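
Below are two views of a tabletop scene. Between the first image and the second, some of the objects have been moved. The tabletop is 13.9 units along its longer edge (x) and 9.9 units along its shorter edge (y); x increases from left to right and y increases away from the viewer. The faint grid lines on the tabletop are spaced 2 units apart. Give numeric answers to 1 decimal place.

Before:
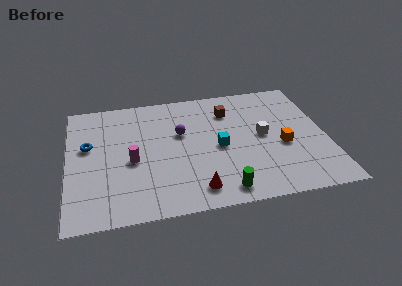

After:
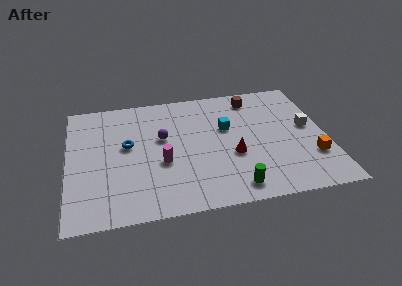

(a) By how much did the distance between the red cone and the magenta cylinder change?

-0.5

Before: roughly 4.3 units apart; after: 3.8. That's 0.5 units closer together.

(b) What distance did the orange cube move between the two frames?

1.9

The orange cube moved from about (11.5, 4.1) to (13.0, 2.9), a distance of √(1.5² + 1.2²) ≈ 1.9.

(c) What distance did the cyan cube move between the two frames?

1.6

From (8.1, 4.6) to (8.6, 6.1), the cyan cube covered √(0.5² + 1.5²) ≈ 1.6 units.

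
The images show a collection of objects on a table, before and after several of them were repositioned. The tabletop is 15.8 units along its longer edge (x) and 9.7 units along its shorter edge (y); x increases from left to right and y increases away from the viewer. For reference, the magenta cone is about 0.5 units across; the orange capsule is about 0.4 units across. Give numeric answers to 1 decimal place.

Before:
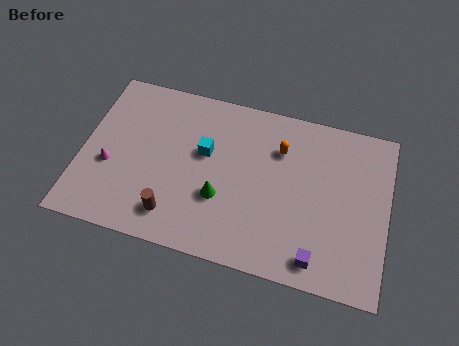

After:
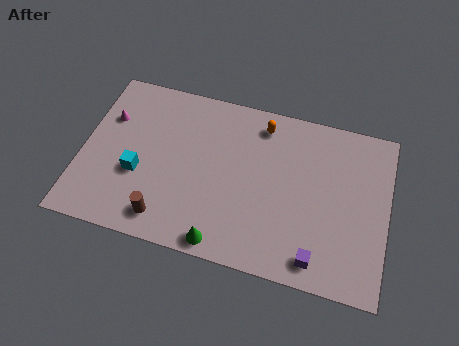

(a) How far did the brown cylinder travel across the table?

0.5

The brown cylinder was near (5.0, 1.8) before and (4.6, 1.5) after, so it travelled √(0.4² + 0.3²) ≈ 0.5 units.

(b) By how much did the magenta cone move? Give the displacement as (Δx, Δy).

(-0.3, 2.8)

The magenta cone started near (1.5, 3.8) and ended near (1.2, 6.6).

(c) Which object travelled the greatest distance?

the cyan cube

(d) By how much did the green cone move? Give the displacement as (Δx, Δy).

(0.3, -2.5)

The green cone started near (7.3, 3.4) and ended near (7.6, 0.9).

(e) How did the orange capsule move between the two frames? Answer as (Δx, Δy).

(-1.0, 1.2)

From the two frames, the orange capsule sits at roughly (10.1, 7.0) before and (9.1, 8.2) after.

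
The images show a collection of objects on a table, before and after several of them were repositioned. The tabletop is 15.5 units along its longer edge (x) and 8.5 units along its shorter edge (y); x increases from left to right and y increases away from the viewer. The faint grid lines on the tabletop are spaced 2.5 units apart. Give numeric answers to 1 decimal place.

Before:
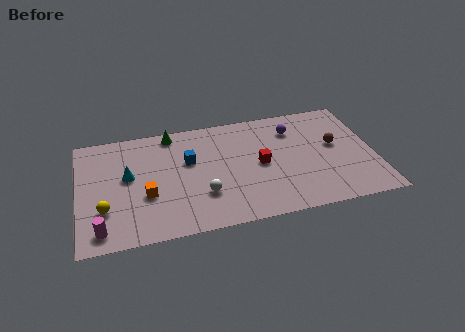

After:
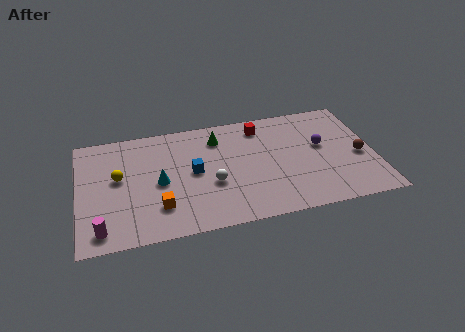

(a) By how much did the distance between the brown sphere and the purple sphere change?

-0.5

The distance was about 2.7 in the first image and 2.2 in the second, so they moved 0.5 units closer together.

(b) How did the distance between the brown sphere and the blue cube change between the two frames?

+1.0

Before: roughly 7.7 units apart; after: 8.7. That's 1.0 units further apart.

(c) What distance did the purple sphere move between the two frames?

2.1

From (11.4, 6.5) to (12.8, 4.9), the purple sphere covered √(1.4² + 1.6²) ≈ 2.1 units.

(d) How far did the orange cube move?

1.2

From (3.5, 3.2) to (4.1, 2.2), the orange cube covered √(0.6² + 1.0²) ≈ 1.2 units.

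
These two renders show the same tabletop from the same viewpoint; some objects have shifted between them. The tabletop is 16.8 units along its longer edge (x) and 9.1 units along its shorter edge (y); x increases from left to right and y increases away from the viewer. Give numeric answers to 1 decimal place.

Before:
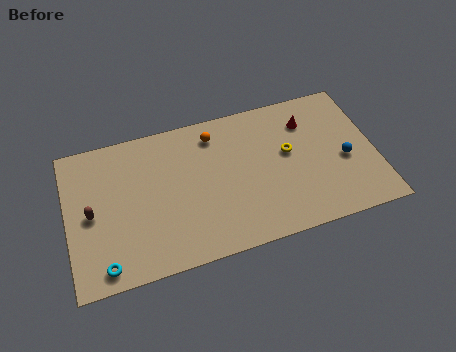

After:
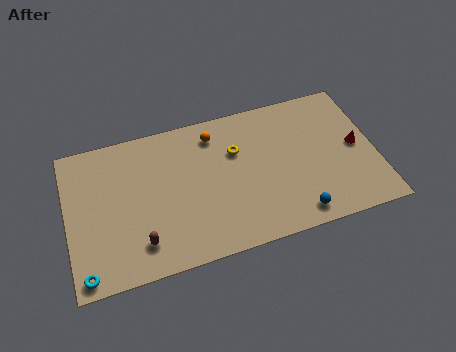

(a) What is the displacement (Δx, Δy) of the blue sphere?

(-2.9, -2.7)

From the two frames, the blue sphere sits at roughly (15.1, 3.9) before and (12.2, 1.2) after.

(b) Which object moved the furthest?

the blue sphere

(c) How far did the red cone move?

3.4

From (13.3, 6.9) to (15.8, 4.6), the red cone covered √(2.5² + 2.3²) ≈ 3.4 units.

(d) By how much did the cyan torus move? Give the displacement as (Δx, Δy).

(-1.0, -0.2)

The cyan torus started near (1.8, 1.1) and ended near (0.8, 0.9).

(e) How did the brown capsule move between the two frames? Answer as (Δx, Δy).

(2.5, -2.5)

The brown capsule was at about (1.3, 4.4) and moved to about (3.8, 1.9).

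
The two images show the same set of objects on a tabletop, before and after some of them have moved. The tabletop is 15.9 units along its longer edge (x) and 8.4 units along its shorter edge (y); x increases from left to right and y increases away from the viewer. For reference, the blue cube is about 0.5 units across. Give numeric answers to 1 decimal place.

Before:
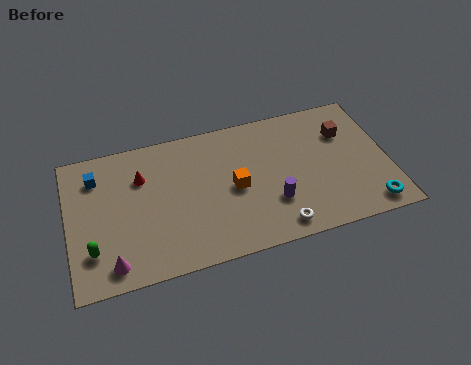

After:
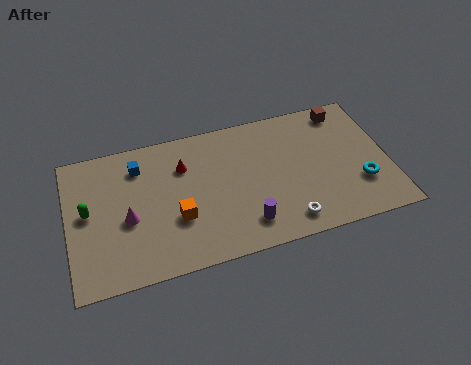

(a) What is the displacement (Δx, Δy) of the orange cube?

(-2.9, -1.0)

The orange cube was at about (8.2, 4.0) and moved to about (5.3, 3.0).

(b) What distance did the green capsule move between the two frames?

2.3

The green capsule was near (1.1, 2.2) before and (1.0, 4.5) after, so it travelled √(0.1² + 2.3²) ≈ 2.3 units.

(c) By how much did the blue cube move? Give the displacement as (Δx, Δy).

(2.1, 0.1)

From the two frames, the blue cube sits at roughly (1.5, 6.5) before and (3.6, 6.6) after.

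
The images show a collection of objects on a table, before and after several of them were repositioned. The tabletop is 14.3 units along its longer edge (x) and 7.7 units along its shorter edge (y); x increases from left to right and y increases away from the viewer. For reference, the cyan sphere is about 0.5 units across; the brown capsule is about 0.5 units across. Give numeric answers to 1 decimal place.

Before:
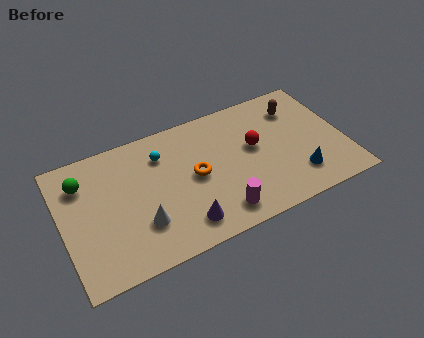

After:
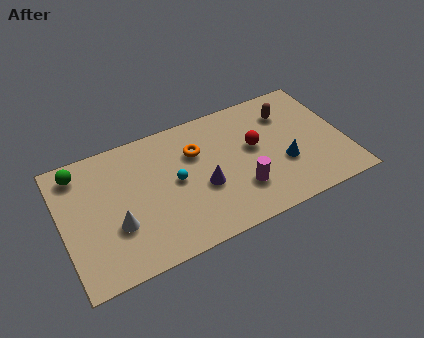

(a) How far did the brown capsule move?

0.5

The brown capsule moved from about (12.2, 5.9) to (11.7, 5.8), a distance of √(0.5² + 0.1²) ≈ 0.5.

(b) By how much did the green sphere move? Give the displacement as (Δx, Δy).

(-0.1, 0.7)

From the two frames, the green sphere sits at roughly (1.2, 5.8) before and (1.1, 6.5) after.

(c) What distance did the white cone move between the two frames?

1.3

The white cone was near (3.8, 2.3) before and (2.6, 2.7) after, so it travelled √(1.2² + 0.4²) ≈ 1.3 units.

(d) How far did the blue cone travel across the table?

1.2

From (11.7, 1.8) to (11.1, 2.8), the blue cone covered √(0.6² + 1.0²) ≈ 1.2 units.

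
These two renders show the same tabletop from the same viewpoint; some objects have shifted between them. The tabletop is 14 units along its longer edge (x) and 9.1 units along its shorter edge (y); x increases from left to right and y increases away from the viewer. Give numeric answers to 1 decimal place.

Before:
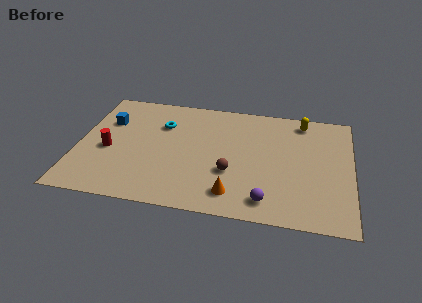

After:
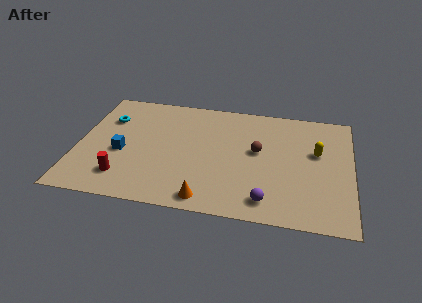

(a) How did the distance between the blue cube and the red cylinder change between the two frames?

-0.4

Before: roughly 2.3 units apart; after: 1.9. That's 0.4 units closer together.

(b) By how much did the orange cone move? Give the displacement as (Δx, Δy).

(-1.3, -0.6)

The orange cone was at about (8.1, 1.6) and moved to about (6.8, 1.0).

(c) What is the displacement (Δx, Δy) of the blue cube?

(0.9, -2.4)

From the two frames, the blue cube sits at roughly (1.4, 6.2) before and (2.3, 3.8) after.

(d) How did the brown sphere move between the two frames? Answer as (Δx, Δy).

(1.3, 1.9)

The brown sphere was at about (7.9, 3.2) and moved to about (9.2, 5.1).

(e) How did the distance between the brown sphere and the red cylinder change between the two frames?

+1.1

The distance was about 6.3 in the first image and 7.4 in the second, so they moved 1.1 units further apart.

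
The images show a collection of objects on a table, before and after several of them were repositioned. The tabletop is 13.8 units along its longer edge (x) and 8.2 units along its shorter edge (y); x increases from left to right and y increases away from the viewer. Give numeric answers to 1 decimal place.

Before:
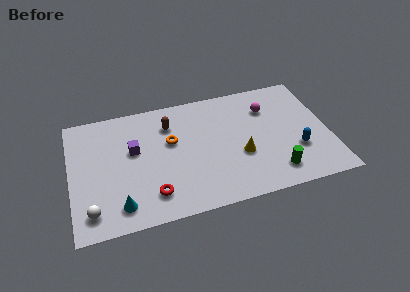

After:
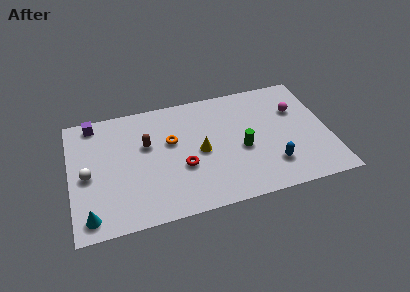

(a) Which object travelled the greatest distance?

the purple cube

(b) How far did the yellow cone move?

2.2

The yellow cone was near (9.0, 3.1) before and (6.9, 3.9) after, so it travelled √(2.1² + 0.8²) ≈ 2.2 units.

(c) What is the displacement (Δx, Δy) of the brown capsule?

(-1.3, -1.1)

The brown capsule was at about (5.4, 6.2) and moved to about (4.1, 5.1).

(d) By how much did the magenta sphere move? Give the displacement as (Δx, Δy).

(1.5, -0.5)

The magenta sphere was at about (10.7, 6.0) and moved to about (12.2, 5.5).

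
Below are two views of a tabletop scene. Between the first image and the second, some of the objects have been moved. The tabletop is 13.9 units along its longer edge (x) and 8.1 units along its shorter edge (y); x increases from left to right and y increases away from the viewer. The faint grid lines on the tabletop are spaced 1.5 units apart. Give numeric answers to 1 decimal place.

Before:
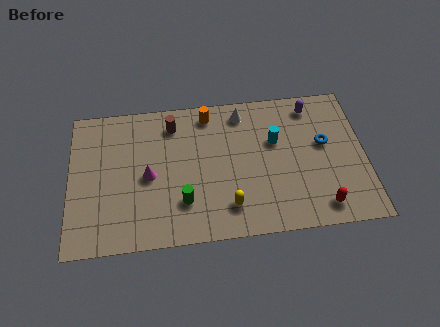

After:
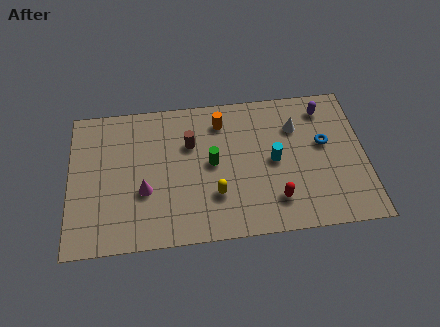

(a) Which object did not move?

the blue torus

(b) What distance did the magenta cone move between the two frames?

0.8

The magenta cone was near (3.7, 3.8) before and (3.5, 3.0) after, so it travelled √(0.2² + 0.8²) ≈ 0.8 units.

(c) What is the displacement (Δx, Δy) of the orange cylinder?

(0.6, -0.5)

The orange cylinder was at about (6.6, 7.0) and moved to about (7.2, 6.5).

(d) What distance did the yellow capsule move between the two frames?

0.9

The yellow capsule was near (7.4, 1.7) before and (6.8, 2.4) after, so it travelled √(0.6² + 0.7²) ≈ 0.9 units.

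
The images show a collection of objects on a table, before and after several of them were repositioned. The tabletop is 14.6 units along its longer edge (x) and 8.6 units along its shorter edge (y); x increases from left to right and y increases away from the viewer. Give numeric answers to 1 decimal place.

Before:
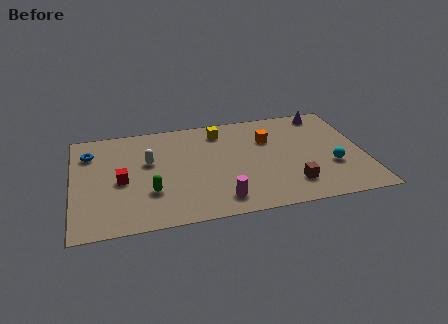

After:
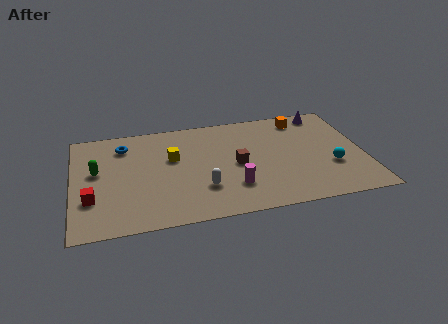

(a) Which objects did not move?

the purple cone and the cyan sphere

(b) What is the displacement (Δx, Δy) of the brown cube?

(-2.6, 2.2)

From the two frames, the brown cube sits at roughly (10.8, 1.9) before and (8.2, 4.1) after.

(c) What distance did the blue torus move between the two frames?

1.7

The blue torus moved from about (0.9, 6.5) to (2.6, 6.8), a distance of √(1.7² + 0.3²) ≈ 1.7.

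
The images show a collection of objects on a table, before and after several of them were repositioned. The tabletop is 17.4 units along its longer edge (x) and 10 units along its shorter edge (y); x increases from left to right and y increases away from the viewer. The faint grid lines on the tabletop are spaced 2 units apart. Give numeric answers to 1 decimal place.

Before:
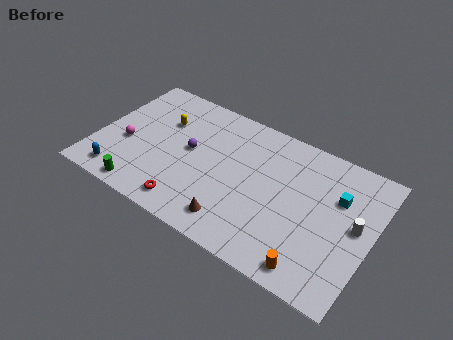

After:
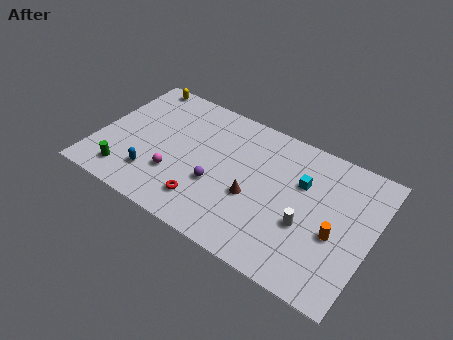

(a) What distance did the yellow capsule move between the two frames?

3.2

The yellow capsule moved from about (3.8, 6.8) to (1.7, 9.2), a distance of √(2.1² + 2.4²) ≈ 3.2.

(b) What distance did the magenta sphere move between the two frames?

3.4

The magenta sphere was near (1.9, 4.0) before and (5.2, 3.1) after, so it travelled √(3.3² + 0.9²) ≈ 3.4 units.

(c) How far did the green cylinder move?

1.4

The green cylinder moved from about (3.5, 1.0) to (2.3, 1.7), a distance of √(1.2² + 0.7²) ≈ 1.4.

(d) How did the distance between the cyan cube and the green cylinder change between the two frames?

-1.3

Before: roughly 12.9 units apart; after: 11.6. That's 1.3 units closer together.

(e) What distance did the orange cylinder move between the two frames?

3.1

The orange cylinder was near (14.3, 1.2) before and (15.3, 4.1) after, so it travelled √(1.0² + 2.9²) ≈ 3.1 units.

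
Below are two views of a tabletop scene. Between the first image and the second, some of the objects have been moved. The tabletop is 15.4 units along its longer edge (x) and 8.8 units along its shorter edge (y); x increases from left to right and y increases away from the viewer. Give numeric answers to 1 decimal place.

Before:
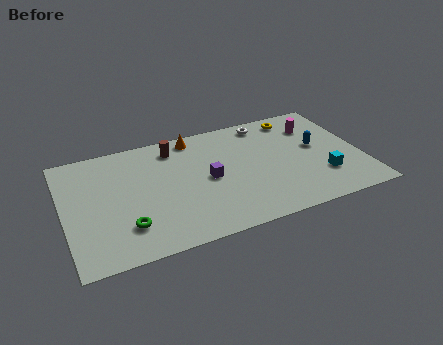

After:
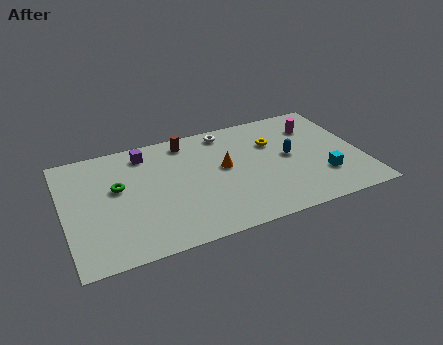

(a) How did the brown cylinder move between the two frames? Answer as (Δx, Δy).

(0.7, 0.3)

The brown cylinder was at about (5.9, 7.3) and moved to about (6.6, 7.6).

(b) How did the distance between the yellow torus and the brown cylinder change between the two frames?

-1.8

They were about 6.5 units apart before and 4.7 after — 1.8 units closer together.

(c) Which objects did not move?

the cyan cube and the magenta cylinder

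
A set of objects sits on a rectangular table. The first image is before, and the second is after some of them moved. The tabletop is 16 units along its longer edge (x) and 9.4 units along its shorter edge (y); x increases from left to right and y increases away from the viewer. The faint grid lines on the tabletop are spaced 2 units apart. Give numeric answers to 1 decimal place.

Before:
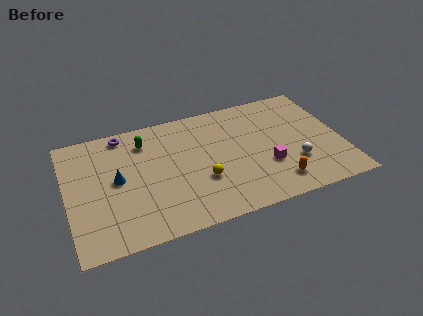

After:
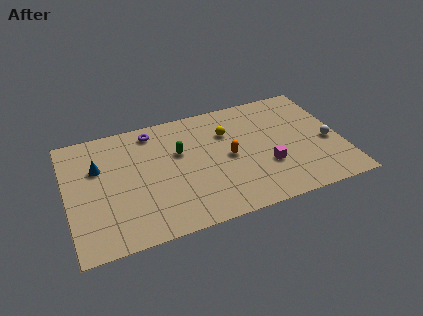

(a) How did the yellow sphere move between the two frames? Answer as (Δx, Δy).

(1.8, 3.3)

From the two frames, the yellow sphere sits at roughly (7.7, 3.3) before and (9.5, 6.6) after.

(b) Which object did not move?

the magenta cube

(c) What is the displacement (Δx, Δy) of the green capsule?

(1.9, -1.5)

The green capsule started near (4.7, 7.4) and ended near (6.6, 5.9).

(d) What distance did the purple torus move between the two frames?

1.7

From (3.5, 8.4) to (5.2, 8.1), the purple torus covered √(1.7² + 0.3²) ≈ 1.7 units.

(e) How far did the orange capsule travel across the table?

3.8

The orange capsule moved from about (11.9, 1.7) to (9.4, 4.6), a distance of √(2.5² + 2.9²) ≈ 3.8.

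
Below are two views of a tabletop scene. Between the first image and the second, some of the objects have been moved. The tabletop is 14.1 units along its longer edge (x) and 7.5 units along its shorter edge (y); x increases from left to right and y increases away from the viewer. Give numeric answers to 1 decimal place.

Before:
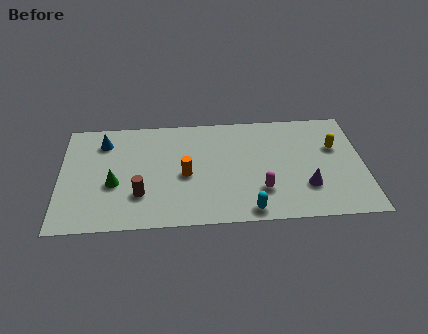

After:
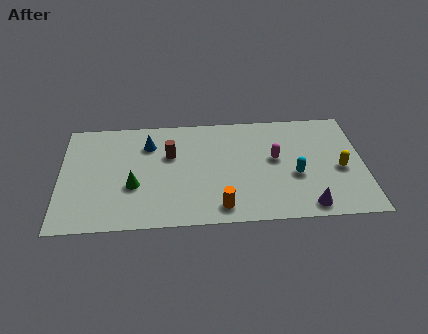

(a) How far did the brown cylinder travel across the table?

3.0

The brown cylinder was near (3.7, 2.2) before and (5.1, 4.8) after, so it travelled √(1.4² + 2.6²) ≈ 3.0 units.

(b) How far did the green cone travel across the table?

0.9

The green cone was near (2.5, 3.0) before and (3.4, 2.8) after, so it travelled √(0.9² + 0.2²) ≈ 0.9 units.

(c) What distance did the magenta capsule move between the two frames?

2.2

The magenta capsule moved from about (9.3, 2.1) to (10.0, 4.2), a distance of √(0.7² + 2.1²) ≈ 2.2.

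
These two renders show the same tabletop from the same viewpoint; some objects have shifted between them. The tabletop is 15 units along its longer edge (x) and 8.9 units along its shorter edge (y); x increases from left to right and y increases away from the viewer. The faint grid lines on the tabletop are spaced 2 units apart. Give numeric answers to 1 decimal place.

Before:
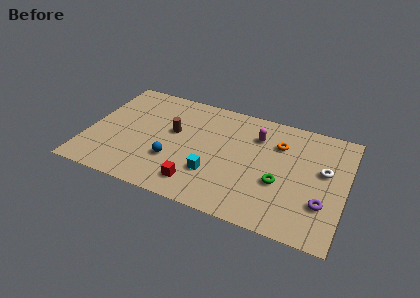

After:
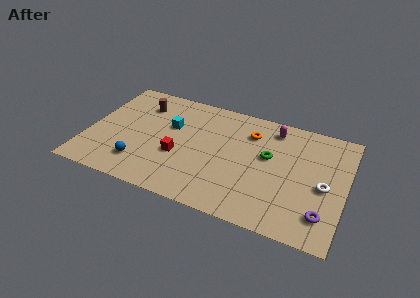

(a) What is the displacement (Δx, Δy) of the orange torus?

(-1.7, 0.3)

The orange torus started near (11.0, 6.4) and ended near (9.3, 6.7).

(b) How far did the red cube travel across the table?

2.2

The red cube was near (6.7, 1.6) before and (5.4, 3.4) after, so it travelled √(1.3² + 1.8²) ≈ 2.2 units.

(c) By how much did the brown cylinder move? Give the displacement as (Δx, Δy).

(-2.1, 1.6)

The brown cylinder was at about (4.9, 5.2) and moved to about (2.8, 6.8).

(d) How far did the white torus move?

1.2

The white torus moved from about (13.7, 5.2) to (13.8, 4.0), a distance of √(0.1² + 1.2²) ≈ 1.2.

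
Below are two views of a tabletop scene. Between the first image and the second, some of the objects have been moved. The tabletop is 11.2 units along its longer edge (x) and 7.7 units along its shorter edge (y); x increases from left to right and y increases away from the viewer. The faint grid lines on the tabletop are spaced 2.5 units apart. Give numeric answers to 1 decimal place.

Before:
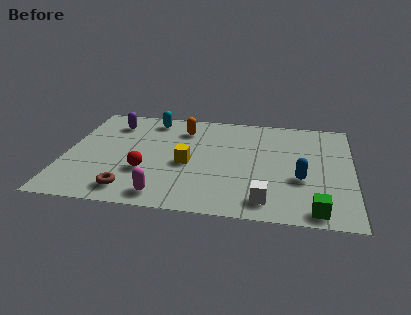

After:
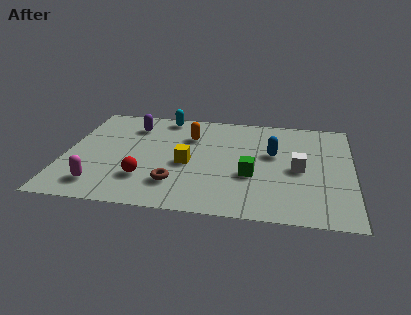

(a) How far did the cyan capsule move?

0.6

The cyan capsule was near (3.2, 6.6) before and (3.7, 6.9) after, so it travelled √(0.5² + 0.3²) ≈ 0.6 units.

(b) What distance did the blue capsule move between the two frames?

2.0

The blue capsule was near (9.2, 2.9) before and (8.1, 4.6) after, so it travelled √(1.1² + 1.7²) ≈ 2.0 units.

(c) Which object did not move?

the yellow cube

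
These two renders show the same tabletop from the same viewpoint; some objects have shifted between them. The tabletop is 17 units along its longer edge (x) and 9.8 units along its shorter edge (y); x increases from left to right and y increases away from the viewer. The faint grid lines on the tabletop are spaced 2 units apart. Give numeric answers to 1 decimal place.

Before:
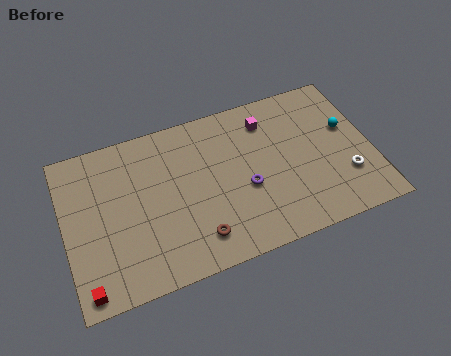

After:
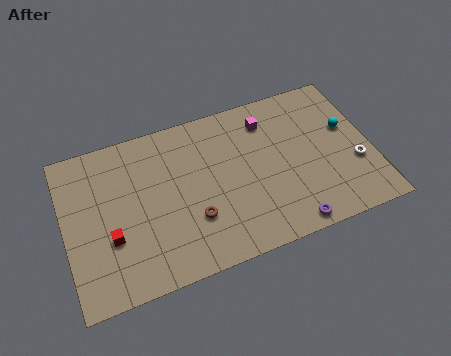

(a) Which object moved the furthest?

the purple torus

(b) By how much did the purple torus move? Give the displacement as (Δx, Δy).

(2.1, -3.1)

The purple torus started near (9.9, 4.0) and ended near (12.0, 0.9).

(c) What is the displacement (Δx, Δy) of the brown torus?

(-0.1, 1.2)

The brown torus was at about (7.0, 1.9) and moved to about (6.9, 3.1).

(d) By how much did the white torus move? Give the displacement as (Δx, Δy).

(0.6, 0.6)

The white torus was at about (15.4, 2.9) and moved to about (16.0, 3.5).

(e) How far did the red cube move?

2.9

The red cube was near (0.9, 1.0) before and (2.4, 3.5) after, so it travelled √(1.5² + 2.5²) ≈ 2.9 units.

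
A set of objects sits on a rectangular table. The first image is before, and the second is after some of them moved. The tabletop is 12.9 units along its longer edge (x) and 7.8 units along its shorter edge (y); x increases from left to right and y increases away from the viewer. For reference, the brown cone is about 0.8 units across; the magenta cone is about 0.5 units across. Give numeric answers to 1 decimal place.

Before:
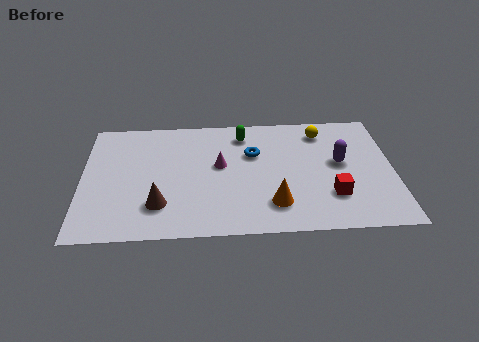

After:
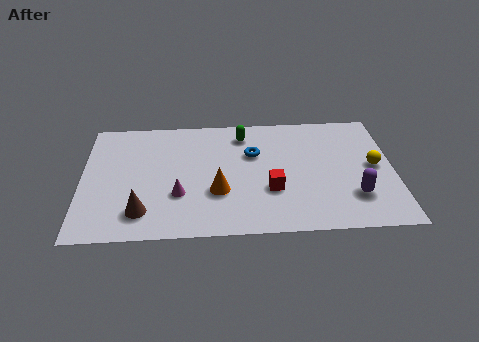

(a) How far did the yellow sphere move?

3.2

From (10.0, 6.4) to (12.1, 4.0), the yellow sphere covered √(2.1² + 2.4²) ≈ 3.2 units.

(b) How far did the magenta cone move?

2.5

The magenta cone moved from about (5.7, 4.4) to (4.0, 2.6), a distance of √(1.7² + 1.8²) ≈ 2.5.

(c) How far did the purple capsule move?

2.3

The purple capsule was near (10.7, 4.3) before and (11.2, 2.1) after, so it travelled √(0.5² + 2.2²) ≈ 2.3 units.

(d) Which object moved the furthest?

the yellow sphere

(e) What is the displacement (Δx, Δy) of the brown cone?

(-0.7, -0.4)

The brown cone was at about (3.2, 2.0) and moved to about (2.5, 1.6).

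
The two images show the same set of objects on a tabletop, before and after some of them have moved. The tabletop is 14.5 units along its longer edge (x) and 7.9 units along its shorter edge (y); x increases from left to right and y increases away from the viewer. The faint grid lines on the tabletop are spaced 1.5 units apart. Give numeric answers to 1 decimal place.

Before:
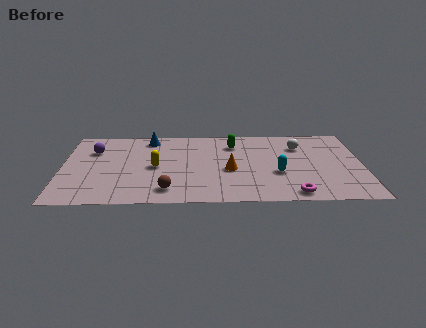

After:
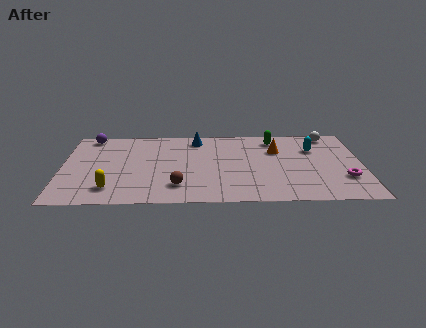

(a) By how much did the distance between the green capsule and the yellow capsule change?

+4.9

Before: roughly 4.4 units apart; after: 9.3. That's 4.9 units further apart.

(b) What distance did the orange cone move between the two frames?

3.0

The orange cone was near (8.1, 3.4) before and (10.4, 5.4) after, so it travelled √(2.3² + 2.0²) ≈ 3.0 units.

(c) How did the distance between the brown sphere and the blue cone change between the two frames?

-0.5

They were about 5.5 units apart before and 5.0 after — 0.5 units closer together.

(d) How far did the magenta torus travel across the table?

2.9

The magenta torus moved from about (11.1, 0.9) to (13.6, 2.4), a distance of √(2.5² + 1.5²) ≈ 2.9.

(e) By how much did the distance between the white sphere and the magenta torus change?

-0.3

They were about 4.9 units apart before and 4.6 after — 0.3 units closer together.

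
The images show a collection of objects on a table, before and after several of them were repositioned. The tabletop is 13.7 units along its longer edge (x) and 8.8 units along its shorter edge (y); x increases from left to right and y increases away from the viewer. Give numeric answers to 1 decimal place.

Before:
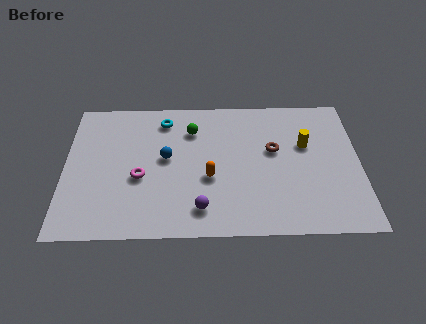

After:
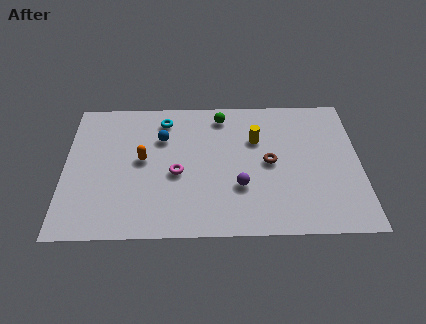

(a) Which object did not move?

the cyan torus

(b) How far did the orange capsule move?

3.3

The orange capsule moved from about (6.7, 3.5) to (3.6, 4.7), a distance of √(3.1² + 1.2²) ≈ 3.3.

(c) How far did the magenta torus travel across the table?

1.7

The magenta torus was near (3.5, 3.6) before and (5.2, 3.8) after, so it travelled √(1.7² + 0.2²) ≈ 1.7 units.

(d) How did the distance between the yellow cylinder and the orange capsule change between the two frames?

+0.5

The distance was about 4.9 in the first image and 5.4 in the second, so they moved 0.5 units further apart.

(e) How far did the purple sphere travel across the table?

2.2

From (6.3, 1.6) to (8.1, 2.9), the purple sphere covered √(1.8² + 1.3²) ≈ 2.2 units.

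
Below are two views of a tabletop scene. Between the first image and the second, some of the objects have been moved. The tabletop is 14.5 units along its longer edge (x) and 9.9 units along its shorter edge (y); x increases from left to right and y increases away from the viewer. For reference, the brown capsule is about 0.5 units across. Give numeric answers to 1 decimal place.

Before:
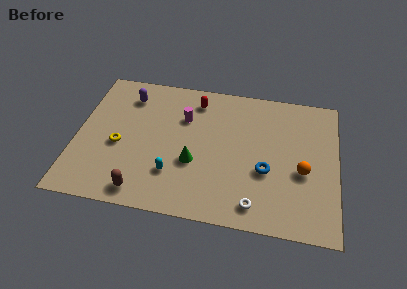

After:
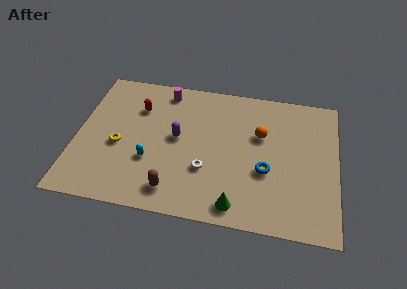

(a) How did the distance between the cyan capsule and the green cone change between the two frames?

+3.9

The distance was about 1.5 in the first image and 5.4 in the second, so they moved 3.9 units further apart.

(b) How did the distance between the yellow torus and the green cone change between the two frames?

+3.1

Before: roughly 4.2 units apart; after: 7.3. That's 3.1 units further apart.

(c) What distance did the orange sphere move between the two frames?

3.3

The orange sphere was near (12.6, 4.1) before and (10.2, 6.3) after, so it travelled √(2.4² + 2.2²) ≈ 3.3 units.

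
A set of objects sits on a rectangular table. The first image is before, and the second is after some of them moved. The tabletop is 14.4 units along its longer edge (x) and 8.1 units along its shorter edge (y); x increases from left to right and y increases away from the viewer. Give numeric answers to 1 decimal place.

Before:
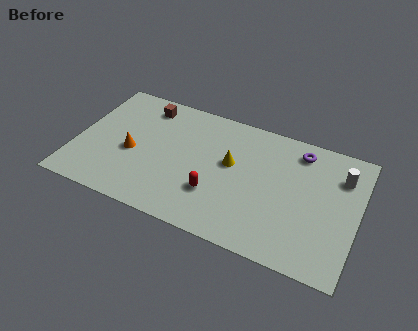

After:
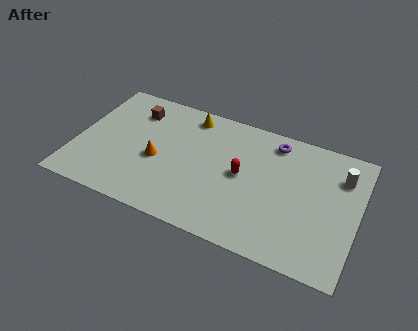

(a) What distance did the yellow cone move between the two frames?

3.3

From (7.9, 4.7) to (5.5, 7.0), the yellow cone covered √(2.4² + 2.3²) ≈ 3.3 units.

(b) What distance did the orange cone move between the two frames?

1.3

The orange cone moved from about (2.9, 3.5) to (4.2, 3.5), a distance of √(1.3² + 0.0²) ≈ 1.3.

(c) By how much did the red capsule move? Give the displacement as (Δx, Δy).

(1.2, 1.7)

From the two frames, the red capsule sits at roughly (7.3, 2.5) before and (8.5, 4.2) after.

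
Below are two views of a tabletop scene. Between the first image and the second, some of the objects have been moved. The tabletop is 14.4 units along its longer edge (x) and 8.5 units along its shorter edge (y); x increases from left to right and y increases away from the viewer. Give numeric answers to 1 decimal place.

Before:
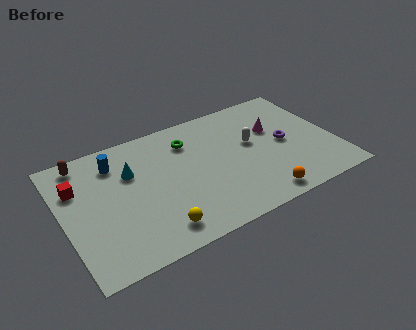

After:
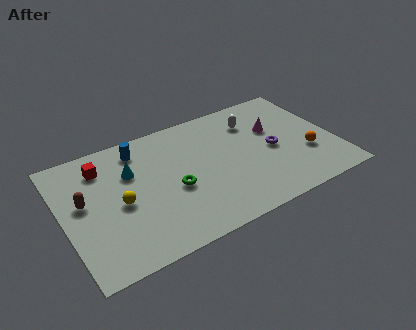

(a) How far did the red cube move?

1.6

From (0.9, 5.9) to (2.3, 6.7), the red cube covered √(1.4² + 0.8²) ≈ 1.6 units.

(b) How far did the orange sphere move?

3.5

The orange sphere was near (9.9, 1.0) before and (12.8, 2.9) after, so it travelled √(2.9² + 1.9²) ≈ 3.5 units.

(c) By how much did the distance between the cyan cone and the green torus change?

-0.4

They were about 3.3 units apart before and 2.9 after — 0.4 units closer together.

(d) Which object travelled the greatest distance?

the orange sphere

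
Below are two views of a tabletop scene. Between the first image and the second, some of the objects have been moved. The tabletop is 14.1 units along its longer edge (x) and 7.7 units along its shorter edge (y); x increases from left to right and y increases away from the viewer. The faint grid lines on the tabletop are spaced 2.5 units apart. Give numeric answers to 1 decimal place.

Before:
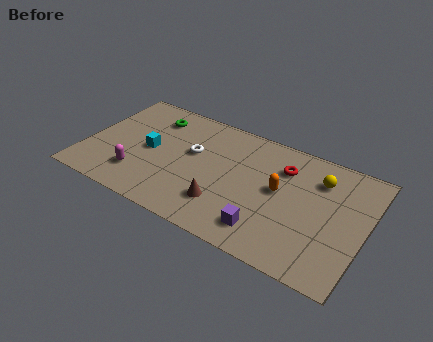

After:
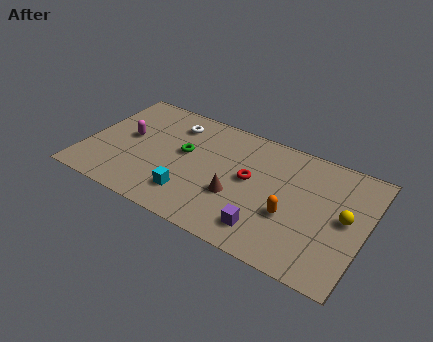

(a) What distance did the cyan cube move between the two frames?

3.1

From (3.2, 3.8) to (5.6, 1.8), the cyan cube covered √(2.4² + 2.0²) ≈ 3.1 units.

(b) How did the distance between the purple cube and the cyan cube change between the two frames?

-2.8

They were about 6.7 units apart before and 3.9 after — 2.8 units closer together.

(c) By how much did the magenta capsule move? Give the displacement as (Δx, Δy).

(-0.9, 2.3)

The magenta capsule was at about (2.9, 1.9) and moved to about (2.0, 4.2).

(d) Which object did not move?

the purple cube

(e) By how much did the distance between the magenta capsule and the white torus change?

-0.8

The distance was about 3.6 in the first image and 2.8 in the second, so they moved 0.8 units closer together.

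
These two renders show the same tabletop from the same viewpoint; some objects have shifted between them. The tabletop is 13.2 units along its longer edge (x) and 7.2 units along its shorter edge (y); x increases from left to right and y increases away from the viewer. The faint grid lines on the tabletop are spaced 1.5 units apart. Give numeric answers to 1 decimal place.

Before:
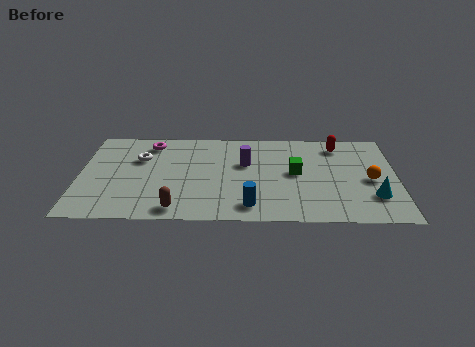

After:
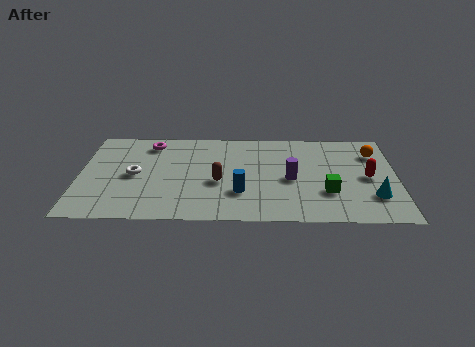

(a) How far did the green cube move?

2.0

The green cube was near (9.0, 3.8) before and (10.3, 2.3) after, so it travelled √(1.3² + 1.5²) ≈ 2.0 units.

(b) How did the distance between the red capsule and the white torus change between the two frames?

+1.3

The distance was about 8.4 in the first image and 9.7 in the second, so they moved 1.3 units further apart.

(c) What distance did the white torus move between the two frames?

1.3

The white torus was near (2.5, 4.8) before and (2.3, 3.5) after, so it travelled √(0.2² + 1.3²) ≈ 1.3 units.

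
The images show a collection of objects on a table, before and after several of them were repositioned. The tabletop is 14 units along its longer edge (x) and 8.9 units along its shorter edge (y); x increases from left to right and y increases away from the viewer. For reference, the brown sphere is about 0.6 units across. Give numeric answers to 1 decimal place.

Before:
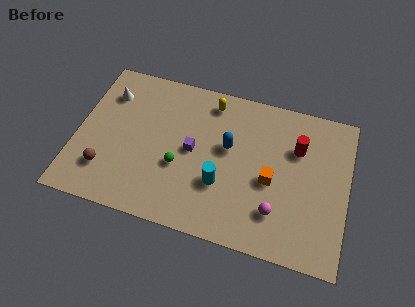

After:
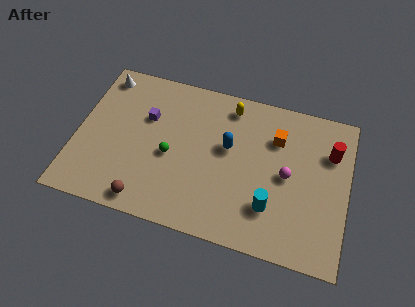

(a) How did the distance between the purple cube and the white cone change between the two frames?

-2.0

Before: roughly 5.1 units apart; after: 3.1. That's 2.0 units closer together.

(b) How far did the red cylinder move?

1.7

The red cylinder was near (11.3, 6.1) before and (13.0, 6.3) after, so it travelled √(1.7² + 0.2²) ≈ 1.7 units.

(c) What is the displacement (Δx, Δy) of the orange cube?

(0.1, 2.5)

The orange cube was at about (10.1, 3.9) and moved to about (10.2, 6.4).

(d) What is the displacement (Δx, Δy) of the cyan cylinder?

(2.6, -0.6)

The cyan cylinder started near (7.6, 3.0) and ended near (10.2, 2.4).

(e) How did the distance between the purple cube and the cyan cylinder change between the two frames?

+5.3

Before: roughly 2.2 units apart; after: 7.5. That's 5.3 units further apart.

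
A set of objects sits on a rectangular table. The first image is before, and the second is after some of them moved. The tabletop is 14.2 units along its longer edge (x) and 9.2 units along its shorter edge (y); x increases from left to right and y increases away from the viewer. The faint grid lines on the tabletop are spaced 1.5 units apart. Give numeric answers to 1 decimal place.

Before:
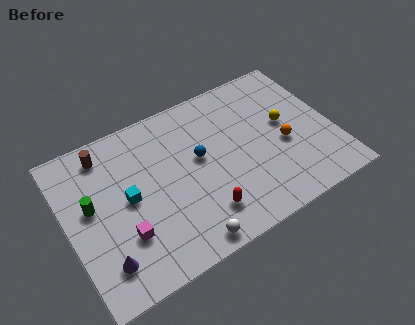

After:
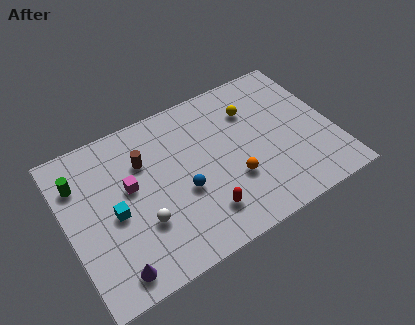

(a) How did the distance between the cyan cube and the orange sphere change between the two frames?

-2.0

They were about 8.3 units apart before and 6.3 after — 2.0 units closer together.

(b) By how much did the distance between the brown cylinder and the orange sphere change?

-4.5

The distance was about 9.9 in the first image and 5.4 in the second, so they moved 4.5 units closer together.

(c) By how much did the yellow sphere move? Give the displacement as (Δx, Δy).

(-1.6, 1.6)

The yellow sphere was at about (11.8, 5.1) and moved to about (10.2, 6.7).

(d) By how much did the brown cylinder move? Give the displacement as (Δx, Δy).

(1.9, -1.4)

From the two frames, the brown cylinder sits at roughly (2.4, 7.8) before and (4.3, 6.4) after.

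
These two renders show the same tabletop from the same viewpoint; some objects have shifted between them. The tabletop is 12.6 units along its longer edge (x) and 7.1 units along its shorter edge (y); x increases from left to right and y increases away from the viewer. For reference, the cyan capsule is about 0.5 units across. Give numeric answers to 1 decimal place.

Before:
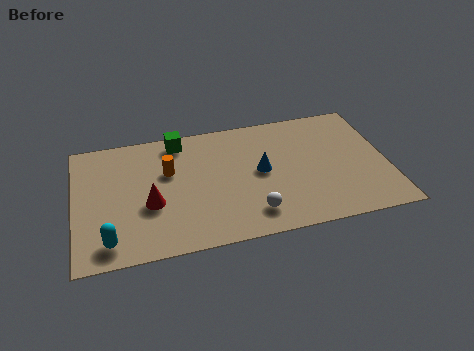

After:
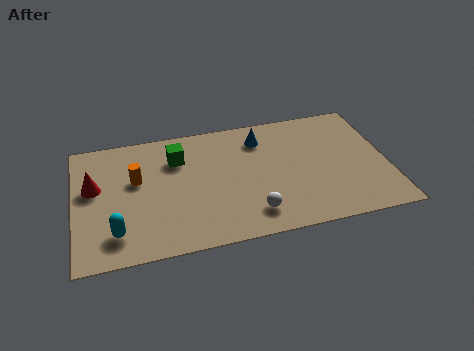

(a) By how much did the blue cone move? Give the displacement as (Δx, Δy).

(0.1, 1.9)

The blue cone was at about (7.5, 3.7) and moved to about (7.6, 5.6).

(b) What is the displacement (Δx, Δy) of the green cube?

(-0.1, -1.0)

The green cube started near (4.3, 6.2) and ended near (4.2, 5.2).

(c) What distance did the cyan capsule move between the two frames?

0.5

From (1.3, 1.1) to (1.6, 1.5), the cyan capsule covered √(0.3² + 0.4²) ≈ 0.5 units.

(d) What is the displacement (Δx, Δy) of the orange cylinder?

(-1.3, -0.2)

The orange cylinder started near (3.8, 4.5) and ended near (2.5, 4.3).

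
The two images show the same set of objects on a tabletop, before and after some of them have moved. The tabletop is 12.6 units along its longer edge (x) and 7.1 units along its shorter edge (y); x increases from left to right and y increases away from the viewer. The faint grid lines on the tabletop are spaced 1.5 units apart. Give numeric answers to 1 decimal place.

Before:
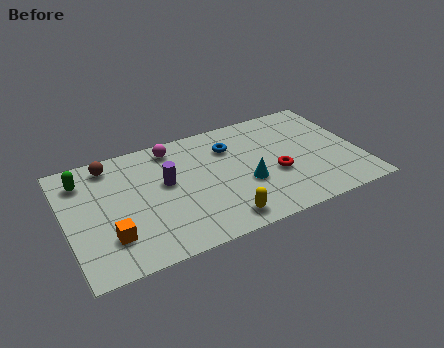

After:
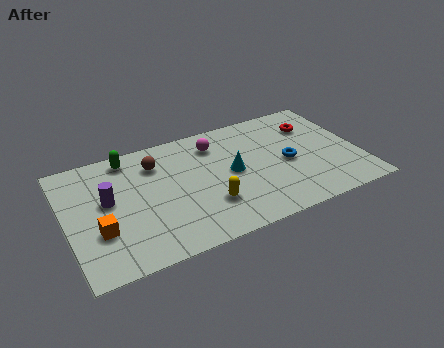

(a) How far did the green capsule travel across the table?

2.1

From (0.9, 5.6) to (2.9, 6.2), the green capsule covered √(2.0² + 0.6²) ≈ 2.1 units.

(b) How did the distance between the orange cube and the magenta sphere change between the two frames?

+1.0

The distance was about 5.2 in the first image and 6.2 in the second, so they moved 1.0 units further apart.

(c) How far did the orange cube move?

0.6

The orange cube was near (1.7, 1.9) before and (1.3, 2.4) after, so it travelled √(0.4² + 0.5²) ≈ 0.6 units.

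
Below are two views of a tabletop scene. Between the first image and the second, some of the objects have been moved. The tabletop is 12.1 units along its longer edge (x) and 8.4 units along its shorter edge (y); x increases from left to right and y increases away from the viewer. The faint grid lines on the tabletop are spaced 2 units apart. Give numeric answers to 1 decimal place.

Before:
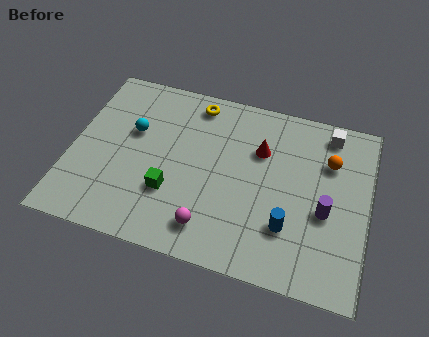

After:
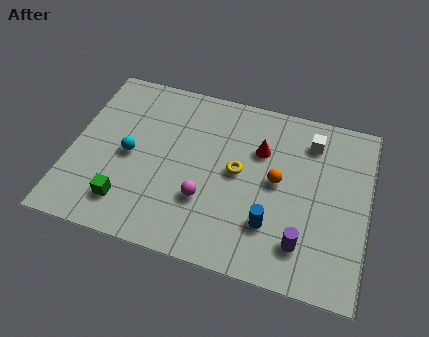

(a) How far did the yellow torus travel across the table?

3.5

From (4.8, 7.3) to (6.8, 4.4), the yellow torus covered √(2.0² + 2.9²) ≈ 3.5 units.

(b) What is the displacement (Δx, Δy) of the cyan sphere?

(0.0, -1.2)

The cyan sphere started near (2.4, 5.2) and ended near (2.4, 4.0).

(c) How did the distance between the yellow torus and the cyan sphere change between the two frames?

+1.2

They were about 3.2 units apart before and 4.4 after — 1.2 units further apart.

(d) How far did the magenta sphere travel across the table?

1.2

From (5.9, 1.5) to (5.6, 2.7), the magenta sphere covered √(0.3² + 1.2²) ≈ 1.2 units.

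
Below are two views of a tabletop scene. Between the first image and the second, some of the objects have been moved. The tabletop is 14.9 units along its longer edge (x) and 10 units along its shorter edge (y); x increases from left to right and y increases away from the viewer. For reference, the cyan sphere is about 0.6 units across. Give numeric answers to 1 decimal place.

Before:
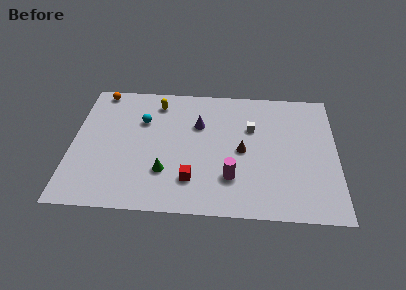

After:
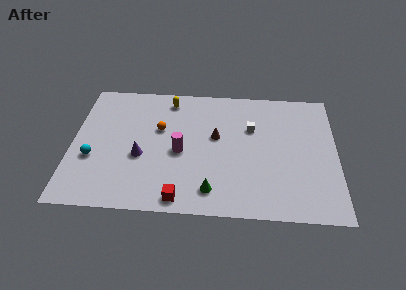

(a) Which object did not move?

the white cube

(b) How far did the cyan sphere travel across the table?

4.1

The cyan sphere moved from about (3.9, 6.8) to (1.2, 3.7), a distance of √(2.7² + 3.1²) ≈ 4.1.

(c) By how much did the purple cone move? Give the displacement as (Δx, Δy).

(-3.2, -2.7)

From the two frames, the purple cone sits at roughly (7.1, 6.7) before and (3.9, 4.0) after.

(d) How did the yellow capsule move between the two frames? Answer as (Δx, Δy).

(0.7, 0.3)

The yellow capsule started near (4.7, 8.3) and ended near (5.4, 8.6).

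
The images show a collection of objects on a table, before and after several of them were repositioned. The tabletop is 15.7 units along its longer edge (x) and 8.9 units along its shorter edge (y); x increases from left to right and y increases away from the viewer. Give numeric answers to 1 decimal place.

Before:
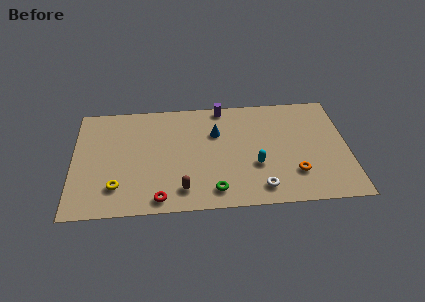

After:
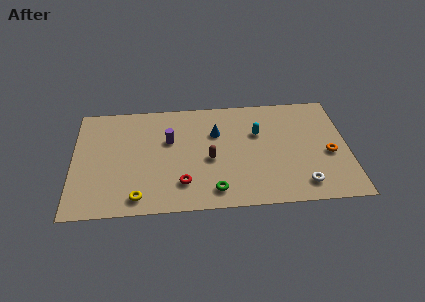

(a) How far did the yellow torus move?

1.5

From (2.5, 2.1) to (3.7, 1.2), the yellow torus covered √(1.2² + 0.9²) ≈ 1.5 units.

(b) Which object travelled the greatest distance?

the purple cylinder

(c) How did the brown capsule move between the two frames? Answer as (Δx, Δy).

(1.6, 2.3)

From the two frames, the brown capsule sits at roughly (6.2, 1.6) before and (7.8, 3.9) after.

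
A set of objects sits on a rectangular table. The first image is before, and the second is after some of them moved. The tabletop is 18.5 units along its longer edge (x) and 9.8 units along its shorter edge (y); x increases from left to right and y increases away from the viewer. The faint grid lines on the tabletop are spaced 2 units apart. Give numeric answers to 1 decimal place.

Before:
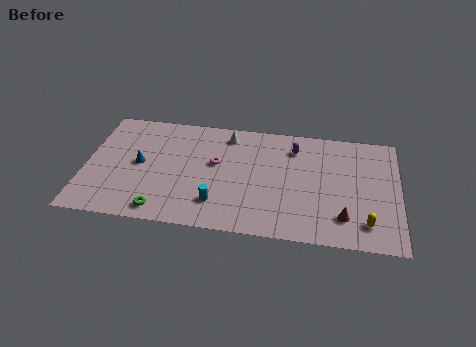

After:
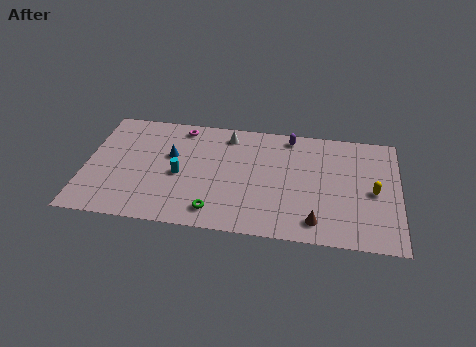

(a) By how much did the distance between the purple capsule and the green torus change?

-1.8

Before: roughly 10.0 units apart; after: 8.2. That's 1.8 units closer together.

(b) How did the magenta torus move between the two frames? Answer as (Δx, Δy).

(-2.2, 2.9)

The magenta torus was at about (7.7, 5.7) and moved to about (5.5, 8.6).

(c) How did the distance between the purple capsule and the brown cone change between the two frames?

+1.0

The distance was about 6.3 in the first image and 7.3 in the second, so they moved 1.0 units further apart.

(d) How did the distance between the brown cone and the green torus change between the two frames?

-4.7

Before: roughly 10.6 units apart; after: 5.9. That's 4.7 units closer together.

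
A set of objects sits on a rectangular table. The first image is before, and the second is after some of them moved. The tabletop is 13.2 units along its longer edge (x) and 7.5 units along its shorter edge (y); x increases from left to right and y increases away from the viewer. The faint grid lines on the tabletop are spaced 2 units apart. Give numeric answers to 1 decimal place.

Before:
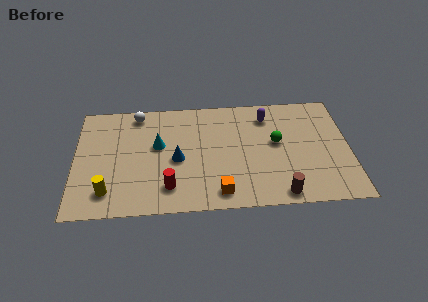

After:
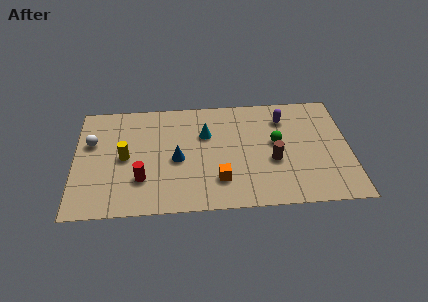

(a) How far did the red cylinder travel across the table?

1.4

The red cylinder was near (4.5, 1.6) before and (3.2, 2.2) after, so it travelled √(1.3² + 0.6²) ≈ 1.4 units.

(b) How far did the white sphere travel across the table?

2.8

From (3.0, 6.6) to (0.8, 4.8), the white sphere covered √(2.2² + 1.8²) ≈ 2.8 units.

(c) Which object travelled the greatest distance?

the white sphere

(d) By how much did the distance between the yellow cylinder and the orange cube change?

-0.5

The distance was about 5.3 in the first image and 4.8 in the second, so they moved 0.5 units closer together.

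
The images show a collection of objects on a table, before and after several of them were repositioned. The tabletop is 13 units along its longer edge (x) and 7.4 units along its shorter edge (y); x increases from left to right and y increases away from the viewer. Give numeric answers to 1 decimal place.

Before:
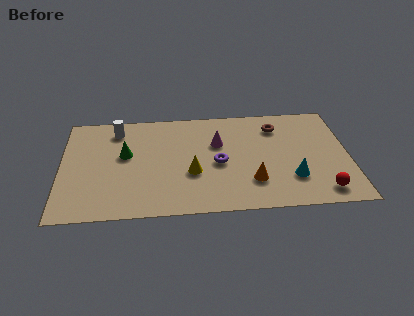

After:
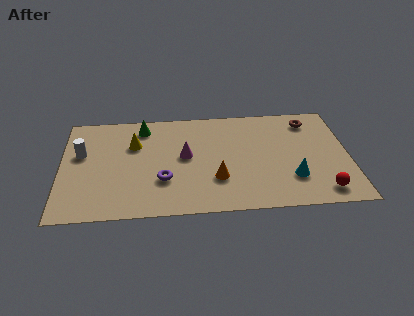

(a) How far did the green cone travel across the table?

2.1

The green cone moved from about (2.9, 4.3) to (3.7, 6.2), a distance of √(0.8² + 1.9²) ≈ 2.1.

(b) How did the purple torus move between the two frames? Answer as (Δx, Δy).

(-2.5, -1.0)

The purple torus started near (7.1, 3.4) and ended near (4.6, 2.4).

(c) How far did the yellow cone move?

3.4

The yellow cone moved from about (5.9, 2.8) to (3.3, 5.0), a distance of √(2.6² + 2.2²) ≈ 3.4.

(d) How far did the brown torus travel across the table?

1.5

From (9.8, 5.8) to (11.3, 6.1), the brown torus covered √(1.5² + 0.3²) ≈ 1.5 units.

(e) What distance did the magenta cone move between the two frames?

1.7

The magenta cone was near (7.1, 4.8) before and (5.6, 4.0) after, so it travelled √(1.5² + 0.8²) ≈ 1.7 units.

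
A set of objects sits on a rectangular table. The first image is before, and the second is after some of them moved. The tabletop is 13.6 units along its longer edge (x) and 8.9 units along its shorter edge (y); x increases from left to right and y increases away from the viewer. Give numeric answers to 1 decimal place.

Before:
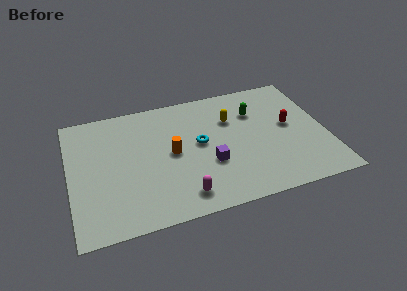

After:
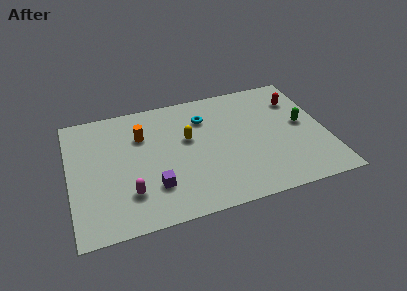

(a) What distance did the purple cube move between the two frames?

3.1

From (7.3, 3.2) to (4.3, 2.4), the purple cube covered √(3.0² + 0.8²) ≈ 3.1 units.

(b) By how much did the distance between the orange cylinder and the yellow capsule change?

-1.1

The distance was about 3.7 in the first image and 2.6 in the second, so they moved 1.1 units closer together.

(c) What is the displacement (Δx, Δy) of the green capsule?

(2.4, -1.6)

The green capsule was at about (10.0, 6.3) and moved to about (12.4, 4.7).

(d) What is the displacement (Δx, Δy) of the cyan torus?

(0.4, 1.8)

The cyan torus started near (6.9, 4.8) and ended near (7.3, 6.6).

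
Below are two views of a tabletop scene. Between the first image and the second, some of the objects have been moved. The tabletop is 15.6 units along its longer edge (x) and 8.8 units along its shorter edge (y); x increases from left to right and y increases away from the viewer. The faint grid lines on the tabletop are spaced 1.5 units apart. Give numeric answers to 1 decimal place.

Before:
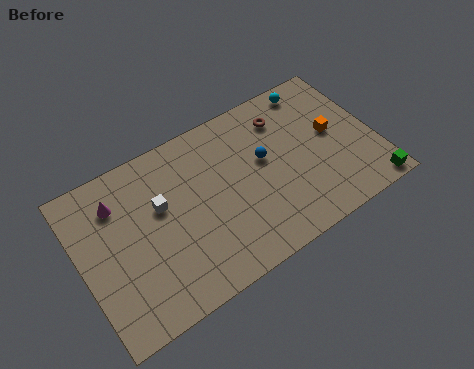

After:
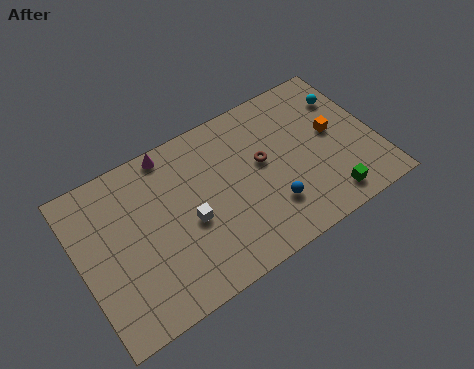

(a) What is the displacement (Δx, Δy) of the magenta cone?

(3.0, 1.3)

The magenta cone was at about (2.2, 6.7) and moved to about (5.2, 8.0).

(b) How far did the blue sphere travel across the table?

2.7

The blue sphere was near (9.8, 5.1) before and (9.7, 2.4) after, so it travelled √(0.1² + 2.7²) ≈ 2.7 units.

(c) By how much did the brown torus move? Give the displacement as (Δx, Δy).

(-1.5, -1.9)

The brown torus started near (11.2, 6.9) and ended near (9.7, 5.0).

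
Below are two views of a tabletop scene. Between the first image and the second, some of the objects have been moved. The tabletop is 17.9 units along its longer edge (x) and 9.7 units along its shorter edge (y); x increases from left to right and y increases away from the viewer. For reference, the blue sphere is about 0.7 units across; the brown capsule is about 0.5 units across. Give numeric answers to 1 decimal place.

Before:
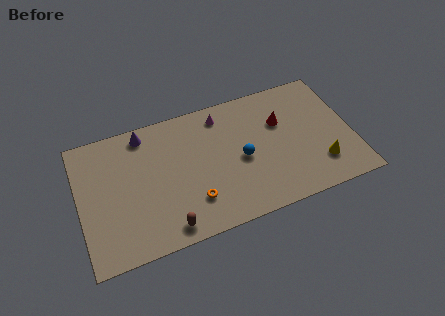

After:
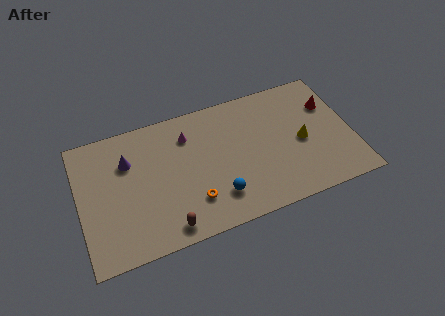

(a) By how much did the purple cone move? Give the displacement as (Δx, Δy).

(-1.2, -1.7)

The purple cone was at about (4.5, 8.5) and moved to about (3.3, 6.8).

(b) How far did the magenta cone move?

2.4

From (9.6, 8.2) to (7.3, 7.4), the magenta cone covered √(2.3² + 0.8²) ≈ 2.4 units.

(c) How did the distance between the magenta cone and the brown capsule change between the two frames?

-1.7

The distance was about 8.2 in the first image and 6.5 in the second, so they moved 1.7 units closer together.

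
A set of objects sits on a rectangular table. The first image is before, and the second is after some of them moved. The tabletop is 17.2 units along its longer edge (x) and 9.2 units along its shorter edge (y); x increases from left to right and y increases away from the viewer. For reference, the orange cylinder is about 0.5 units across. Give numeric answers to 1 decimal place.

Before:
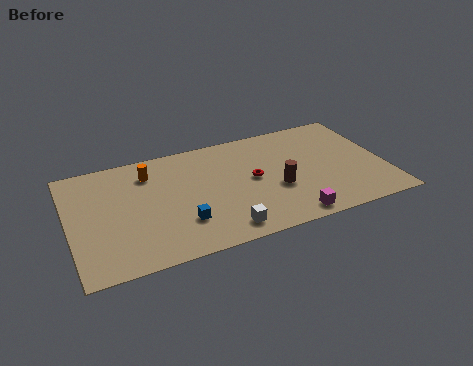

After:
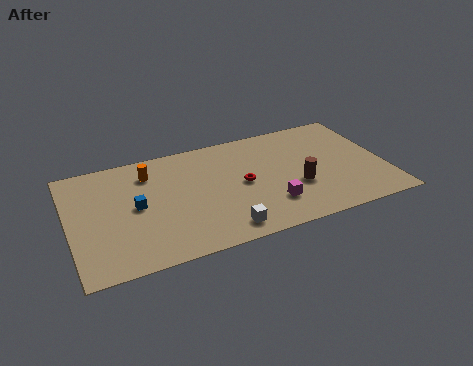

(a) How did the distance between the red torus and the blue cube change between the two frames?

+1.1

The distance was about 4.7 in the first image and 5.8 in the second, so they moved 1.1 units further apart.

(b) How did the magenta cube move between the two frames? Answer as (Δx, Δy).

(-0.9, 1.4)

From the two frames, the magenta cube sits at roughly (11.6, 1.0) before and (10.7, 2.4) after.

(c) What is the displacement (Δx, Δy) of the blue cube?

(-2.3, 2.1)

From the two frames, the blue cube sits at roughly (5.9, 2.6) before and (3.6, 4.7) after.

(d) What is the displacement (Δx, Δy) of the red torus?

(-0.6, -0.2)

The red torus was at about (10.0, 4.8) and moved to about (9.4, 4.6).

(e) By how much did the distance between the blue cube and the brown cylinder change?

+3.4

They were about 5.4 units apart before and 8.8 after — 3.4 units further apart.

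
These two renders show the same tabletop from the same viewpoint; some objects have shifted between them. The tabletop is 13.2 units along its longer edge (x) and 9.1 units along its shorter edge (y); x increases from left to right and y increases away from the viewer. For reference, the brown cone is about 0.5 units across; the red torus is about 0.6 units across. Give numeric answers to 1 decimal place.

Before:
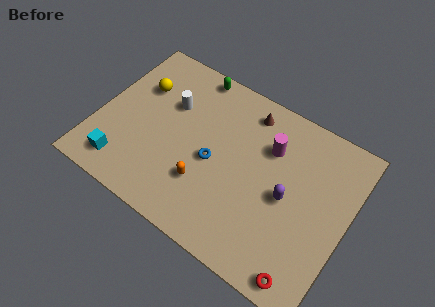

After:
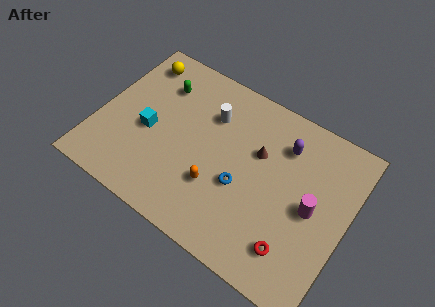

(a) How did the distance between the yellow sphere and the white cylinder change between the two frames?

+2.6

They were about 1.7 units apart before and 4.3 after — 2.6 units further apart.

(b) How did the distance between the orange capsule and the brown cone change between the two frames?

-1.8

Before: roughly 5.2 units apart; after: 3.4. That's 1.8 units closer together.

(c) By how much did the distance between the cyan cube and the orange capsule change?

-0.3

Before: roughly 4.4 units apart; after: 4.1. That's 0.3 units closer together.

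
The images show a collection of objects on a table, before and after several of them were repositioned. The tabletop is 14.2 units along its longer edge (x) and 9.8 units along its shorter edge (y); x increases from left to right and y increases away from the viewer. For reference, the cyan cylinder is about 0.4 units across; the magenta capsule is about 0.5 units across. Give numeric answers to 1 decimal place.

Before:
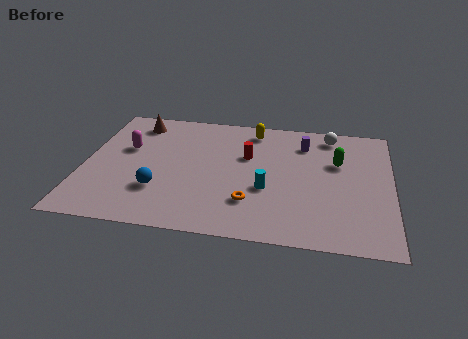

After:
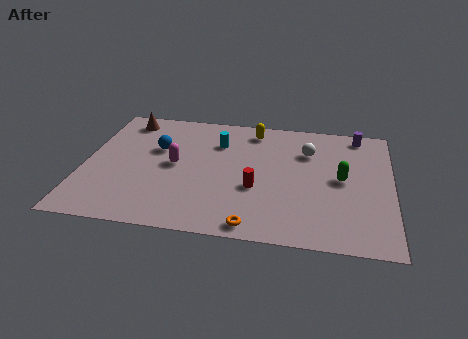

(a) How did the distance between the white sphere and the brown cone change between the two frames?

-0.4

The distance was about 9.1 in the first image and 8.7 in the second, so they moved 0.4 units closer together.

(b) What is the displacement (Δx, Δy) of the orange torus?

(0.2, -1.7)

From the two frames, the orange torus sits at roughly (7.8, 2.6) before and (8.0, 0.9) after.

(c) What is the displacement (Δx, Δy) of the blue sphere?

(-0.3, 3.3)

The blue sphere was at about (3.6, 2.9) and moved to about (3.3, 6.2).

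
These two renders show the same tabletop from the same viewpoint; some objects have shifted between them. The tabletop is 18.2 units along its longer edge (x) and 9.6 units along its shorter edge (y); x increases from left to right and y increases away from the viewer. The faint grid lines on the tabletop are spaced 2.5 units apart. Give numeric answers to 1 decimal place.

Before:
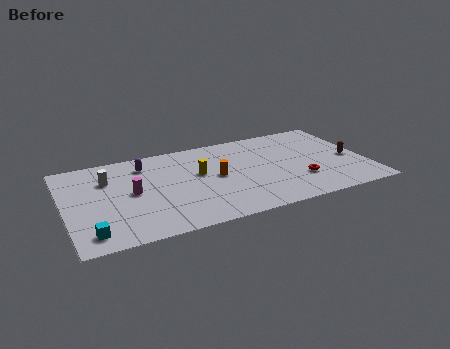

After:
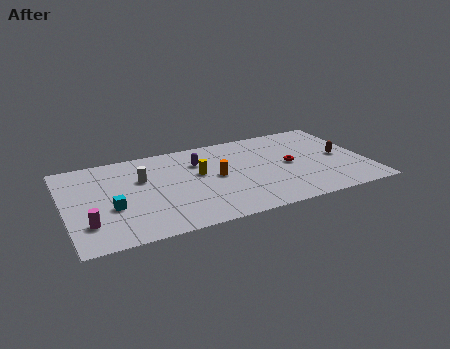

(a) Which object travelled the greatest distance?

the magenta cylinder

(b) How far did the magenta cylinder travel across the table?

3.7

The magenta cylinder was near (4.0, 4.9) before and (1.2, 2.5) after, so it travelled √(2.8² + 2.4²) ≈ 3.7 units.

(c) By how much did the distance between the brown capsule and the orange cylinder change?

-0.6

Before: roughly 8.2 units apart; after: 7.6. That's 0.6 units closer together.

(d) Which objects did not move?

the yellow cylinder and the orange cylinder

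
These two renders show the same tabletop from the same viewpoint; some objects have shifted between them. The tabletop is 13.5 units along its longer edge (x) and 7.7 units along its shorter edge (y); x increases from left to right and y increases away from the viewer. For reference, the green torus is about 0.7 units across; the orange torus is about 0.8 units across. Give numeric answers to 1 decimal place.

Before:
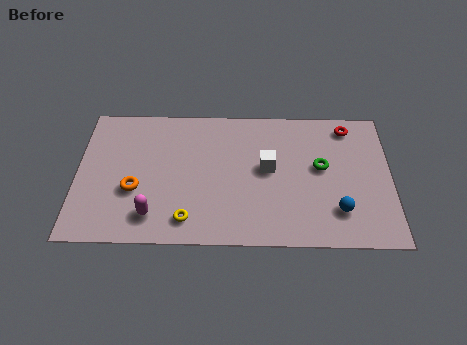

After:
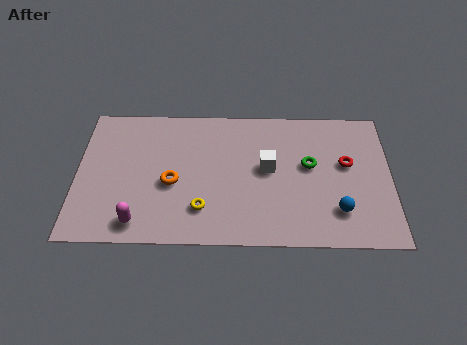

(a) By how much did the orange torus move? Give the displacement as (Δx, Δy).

(1.6, 0.4)

The orange torus started near (2.5, 2.9) and ended near (4.1, 3.3).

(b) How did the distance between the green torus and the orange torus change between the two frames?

-2.1

They were about 8.1 units apart before and 6.0 after — 2.1 units closer together.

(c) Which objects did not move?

the blue sphere and the white cube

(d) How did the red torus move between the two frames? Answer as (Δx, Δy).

(-0.1, -2.1)

The red torus started near (11.7, 6.6) and ended near (11.6, 4.5).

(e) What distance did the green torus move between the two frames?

0.5

The green torus moved from about (10.5, 4.3) to (10.0, 4.4), a distance of √(0.5² + 0.1²) ≈ 0.5.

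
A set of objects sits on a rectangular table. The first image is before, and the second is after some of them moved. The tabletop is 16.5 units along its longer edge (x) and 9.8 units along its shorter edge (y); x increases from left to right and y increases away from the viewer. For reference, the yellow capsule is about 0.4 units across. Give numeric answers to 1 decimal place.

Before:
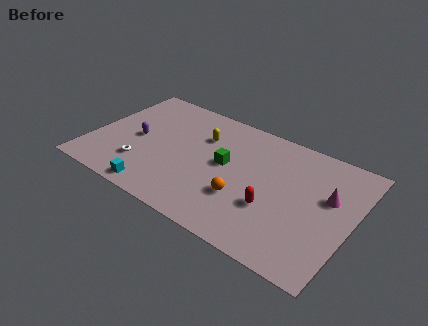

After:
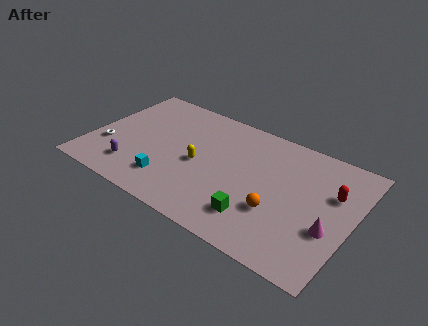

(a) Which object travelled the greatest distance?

the red capsule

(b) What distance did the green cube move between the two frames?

4.0

From (8.5, 5.3) to (11.0, 2.2), the green cube covered √(2.5² + 3.1²) ≈ 4.0 units.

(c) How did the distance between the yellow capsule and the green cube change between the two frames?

+2.3

Before: roughly 2.4 units apart; after: 4.7. That's 2.3 units further apart.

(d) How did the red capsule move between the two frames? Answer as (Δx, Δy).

(3.3, 3.0)

The red capsule was at about (11.8, 3.4) and moved to about (15.1, 6.4).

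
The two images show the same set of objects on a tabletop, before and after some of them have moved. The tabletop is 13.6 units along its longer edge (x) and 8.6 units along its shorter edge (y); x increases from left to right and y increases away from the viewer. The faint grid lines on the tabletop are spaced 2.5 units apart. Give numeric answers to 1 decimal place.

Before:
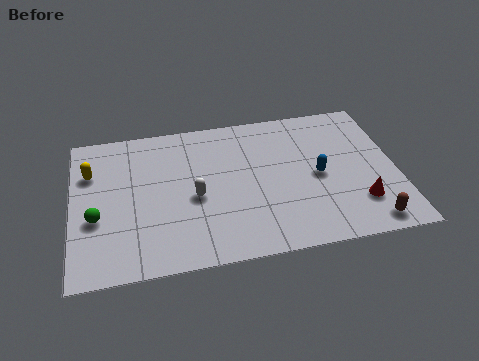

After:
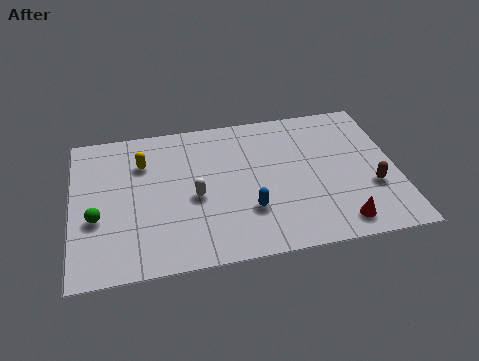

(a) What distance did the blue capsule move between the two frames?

3.4

The blue capsule was near (10.3, 4.1) before and (7.3, 2.6) after, so it travelled √(3.0² + 1.5²) ≈ 3.4 units.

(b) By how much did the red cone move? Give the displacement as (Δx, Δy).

(-0.9, -1.0)

The red cone was at about (11.9, 2.2) and moved to about (11.0, 1.2).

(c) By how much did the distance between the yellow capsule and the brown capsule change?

-2.4

They were about 12.4 units apart before and 10.0 after — 2.4 units closer together.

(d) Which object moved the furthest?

the blue capsule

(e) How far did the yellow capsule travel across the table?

2.2

The yellow capsule moved from about (0.8, 6.0) to (3.0, 6.2), a distance of √(2.2² + 0.2²) ≈ 2.2.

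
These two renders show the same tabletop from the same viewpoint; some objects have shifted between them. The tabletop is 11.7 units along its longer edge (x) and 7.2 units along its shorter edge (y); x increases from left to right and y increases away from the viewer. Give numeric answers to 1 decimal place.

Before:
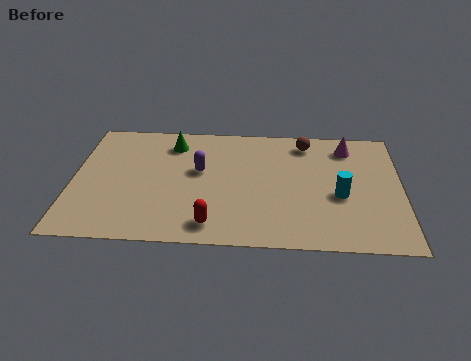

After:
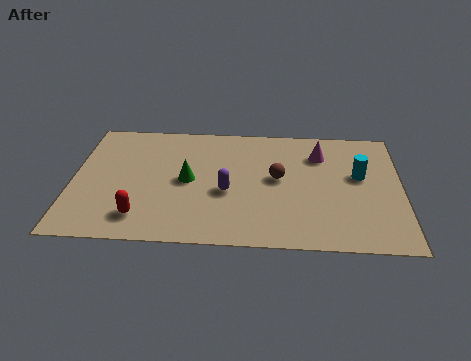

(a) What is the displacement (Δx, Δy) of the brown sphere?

(-1.0, -2.2)

The brown sphere started near (8.3, 6.1) and ended near (7.3, 3.9).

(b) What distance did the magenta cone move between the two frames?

1.1

The magenta cone was near (9.8, 5.9) before and (8.8, 5.4) after, so it travelled √(1.0² + 0.5²) ≈ 1.1 units.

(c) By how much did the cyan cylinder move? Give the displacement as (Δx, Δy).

(0.7, 1.2)

The cyan cylinder started near (9.5, 3.0) and ended near (10.2, 4.2).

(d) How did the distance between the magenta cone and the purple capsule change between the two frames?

-1.5

The distance was about 5.6 in the first image and 4.1 in the second, so they moved 1.5 units closer together.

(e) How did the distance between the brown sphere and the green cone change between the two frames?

-1.6

They were about 4.8 units apart before and 3.2 after — 1.6 units closer together.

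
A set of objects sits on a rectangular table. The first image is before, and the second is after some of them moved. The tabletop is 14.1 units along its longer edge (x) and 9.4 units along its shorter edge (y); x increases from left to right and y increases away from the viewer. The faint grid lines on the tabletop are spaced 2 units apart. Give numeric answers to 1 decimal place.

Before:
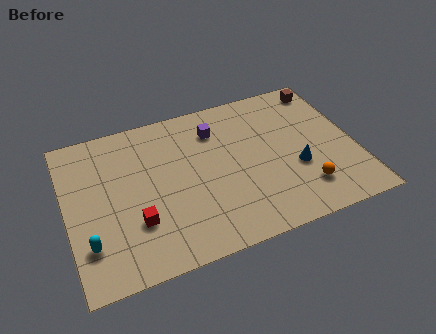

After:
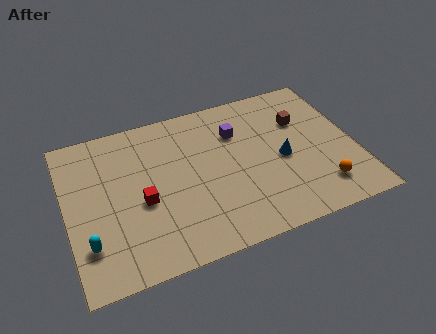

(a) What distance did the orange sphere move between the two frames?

0.8

The orange sphere moved from about (11.3, 2.1) to (12.1, 1.9), a distance of √(0.8² + 0.2²) ≈ 0.8.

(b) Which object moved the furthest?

the brown cube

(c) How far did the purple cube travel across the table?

1.1

From (7.5, 7.2) to (8.5, 6.7), the purple cube covered √(1.0² + 0.5²) ≈ 1.1 units.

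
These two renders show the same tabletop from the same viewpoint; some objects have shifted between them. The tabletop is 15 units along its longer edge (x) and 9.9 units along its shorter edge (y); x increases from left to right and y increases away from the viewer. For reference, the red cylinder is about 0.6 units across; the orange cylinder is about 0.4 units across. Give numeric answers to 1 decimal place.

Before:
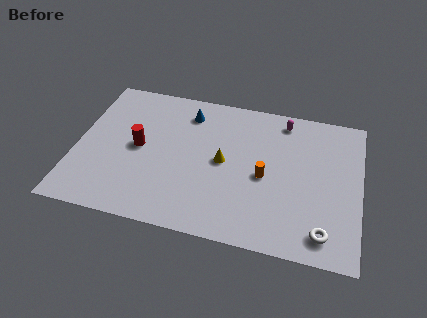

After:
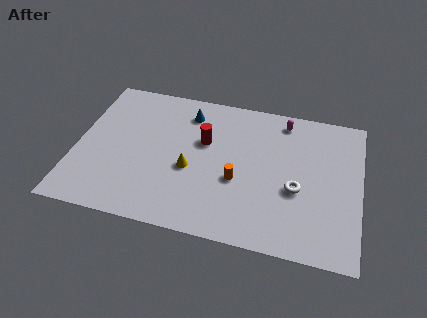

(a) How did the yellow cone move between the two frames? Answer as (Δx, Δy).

(-1.7, -0.9)

The yellow cone started near (7.8, 5.0) and ended near (6.1, 4.1).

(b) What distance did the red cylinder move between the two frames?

3.6

The red cylinder moved from about (3.3, 5.0) to (6.7, 6.2), a distance of √(3.4² + 1.2²) ≈ 3.6.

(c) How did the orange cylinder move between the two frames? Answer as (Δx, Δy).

(-1.4, -0.6)

The orange cylinder was at about (10.0, 4.5) and moved to about (8.6, 3.9).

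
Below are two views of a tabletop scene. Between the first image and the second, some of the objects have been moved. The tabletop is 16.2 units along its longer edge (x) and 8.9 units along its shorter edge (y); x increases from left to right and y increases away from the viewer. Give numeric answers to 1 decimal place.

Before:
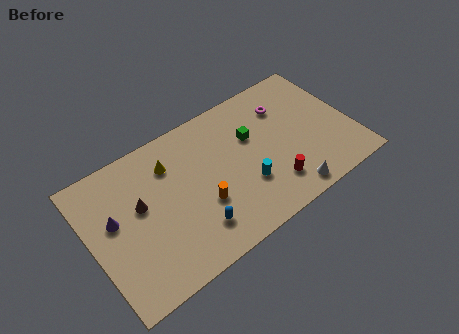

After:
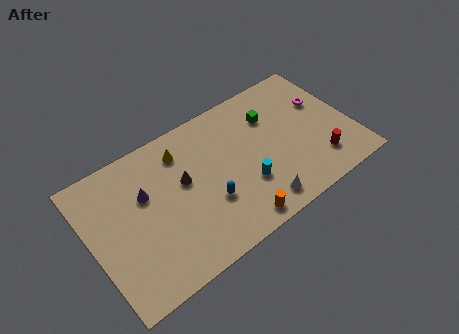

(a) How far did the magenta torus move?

2.5

The magenta torus was near (12.5, 6.6) before and (14.8, 5.7) after, so it travelled √(2.3² + 0.9²) ≈ 2.5 units.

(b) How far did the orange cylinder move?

2.8

From (6.6, 3.2) to (8.3, 1.0), the orange cylinder covered √(1.7² + 2.2²) ≈ 2.8 units.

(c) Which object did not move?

the cyan cylinder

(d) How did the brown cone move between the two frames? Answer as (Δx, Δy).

(2.7, 0.0)

From the two frames, the brown cone sits at roughly (3.1, 5.2) before and (5.8, 5.2) after.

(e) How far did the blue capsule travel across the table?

1.6

From (5.9, 2.0) to (7.0, 3.1), the blue capsule covered √(1.1² + 1.1²) ≈ 1.6 units.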